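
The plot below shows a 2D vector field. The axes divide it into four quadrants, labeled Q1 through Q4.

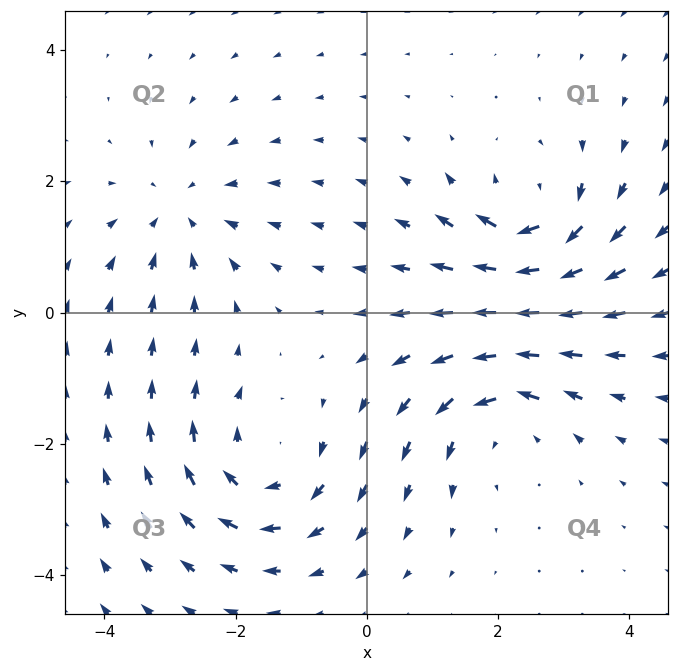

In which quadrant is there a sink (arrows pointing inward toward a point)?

Q2

The sink sits at approximately (-2.8, 1.5), which lies in quadrant Q2. The divergence there is about -3, negative as expected for a sink.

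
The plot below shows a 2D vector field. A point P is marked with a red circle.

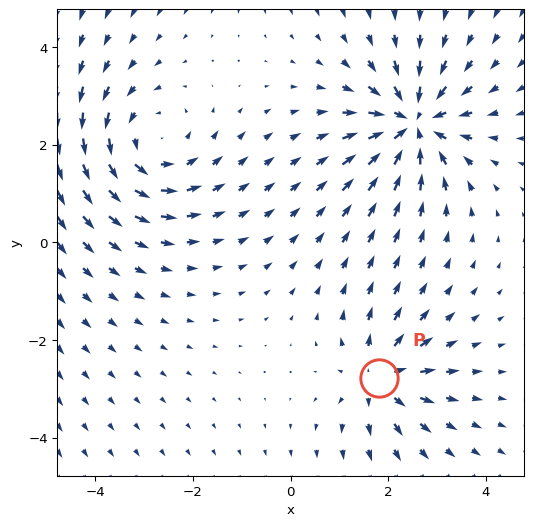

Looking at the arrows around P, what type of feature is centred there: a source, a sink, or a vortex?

source

At P (1.8, -2.8) the arrows spread outward. Divergence about +4, curl ≈0 — positive divergence with near-zero curl is a source.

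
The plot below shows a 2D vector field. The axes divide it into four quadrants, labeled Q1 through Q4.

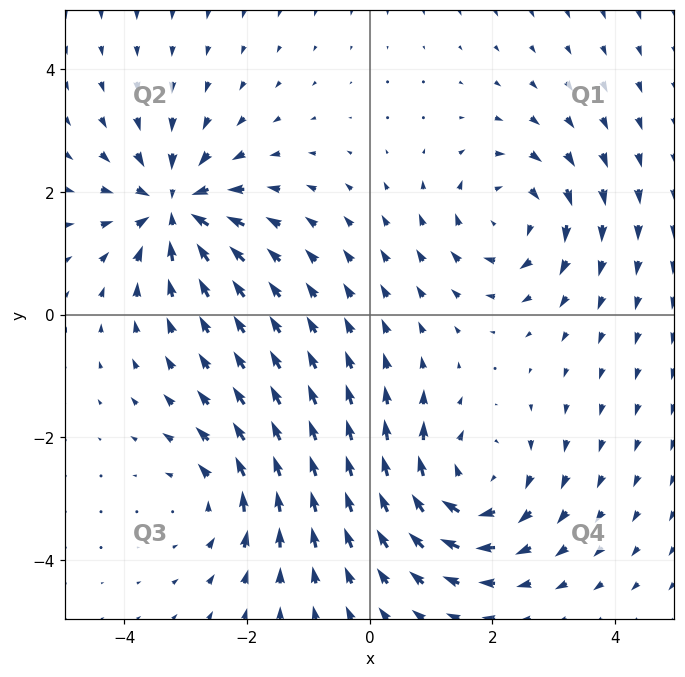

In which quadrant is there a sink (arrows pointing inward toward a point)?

Q2

The sink sits at approximately (-3.2, 1.7), which lies in quadrant Q2. The divergence there is about -6, negative as expected for a sink.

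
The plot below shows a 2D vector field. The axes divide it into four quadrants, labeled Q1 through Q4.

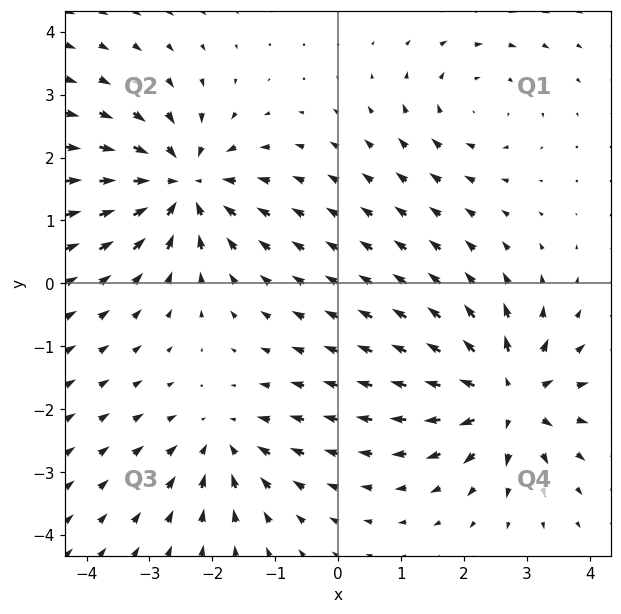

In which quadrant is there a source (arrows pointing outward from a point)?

The source sits at approximately (2.7, -1.8), which lies in quadrant Q4. The divergence there is about +7, positive as expected for a source.

Q4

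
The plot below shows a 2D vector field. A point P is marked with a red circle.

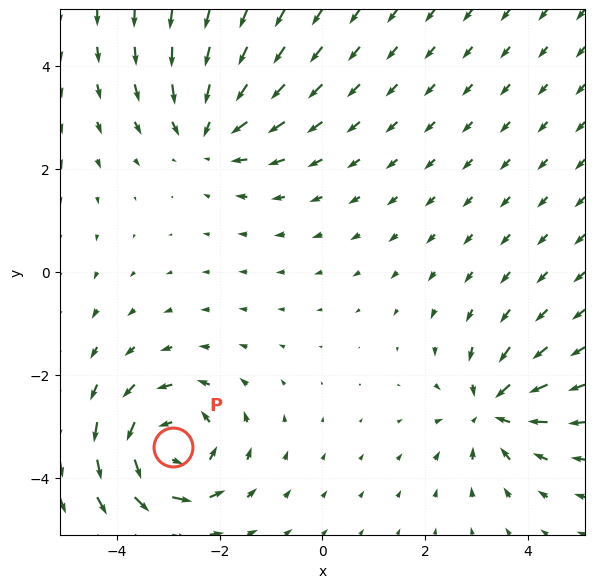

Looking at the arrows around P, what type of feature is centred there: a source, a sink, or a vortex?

vortex

At P (-2.9, -3.4) the arrows circulate counterclockwise. Divergence ≈0, curl about +5 — near-zero divergence with nonzero curl is a vortex.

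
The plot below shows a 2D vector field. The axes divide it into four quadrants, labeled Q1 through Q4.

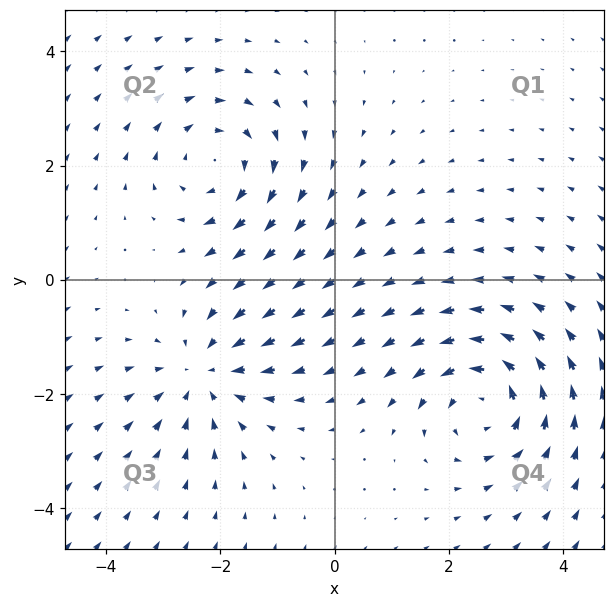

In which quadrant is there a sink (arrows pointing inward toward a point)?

The sink sits at approximately (-2.3, -1.6), which lies in quadrant Q3. The divergence there is about -4, negative as expected for a sink.

Q3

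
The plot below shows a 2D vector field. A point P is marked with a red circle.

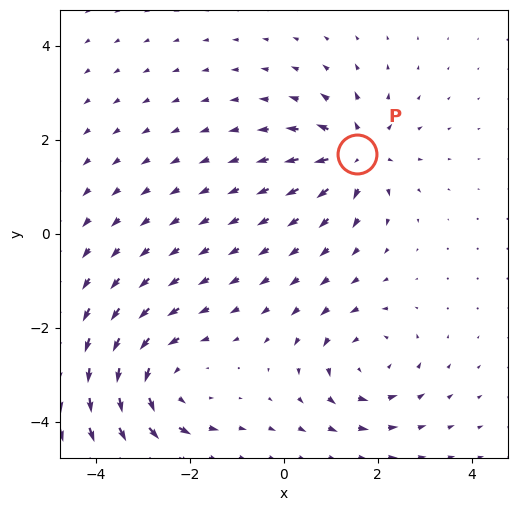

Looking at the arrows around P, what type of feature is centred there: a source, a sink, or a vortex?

At P (1.6, 1.7) the arrows spread outward. Divergence about +5, curl ≈0 — positive divergence with near-zero curl is a source.

source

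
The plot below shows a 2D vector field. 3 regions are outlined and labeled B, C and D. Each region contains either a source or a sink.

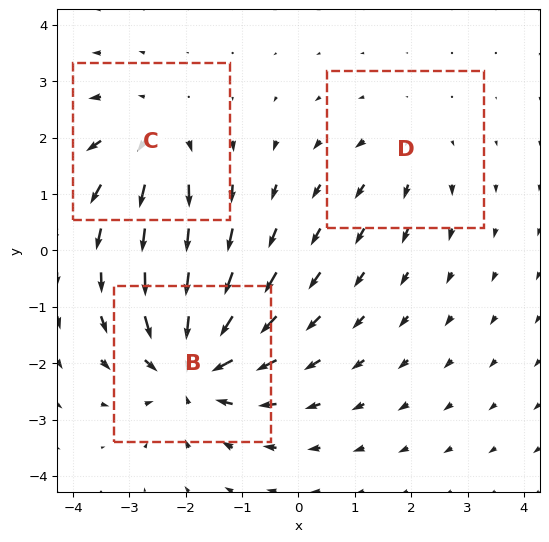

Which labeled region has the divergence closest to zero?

Divergence at each region's feature centre — B: about -5, C: about +3, D: about +2. Region D is closest to zero.

D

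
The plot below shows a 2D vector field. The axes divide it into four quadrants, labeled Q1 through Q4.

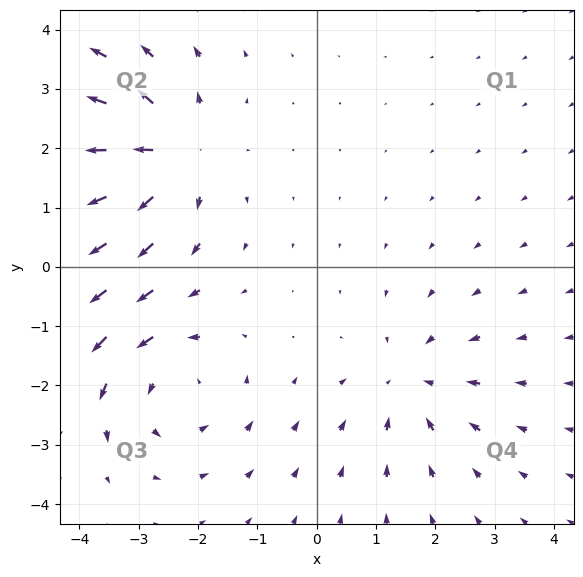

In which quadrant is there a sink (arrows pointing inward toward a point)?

Q4

The sink sits at approximately (1.6, -2.0), which lies in quadrant Q4. The divergence there is about -3, negative as expected for a sink.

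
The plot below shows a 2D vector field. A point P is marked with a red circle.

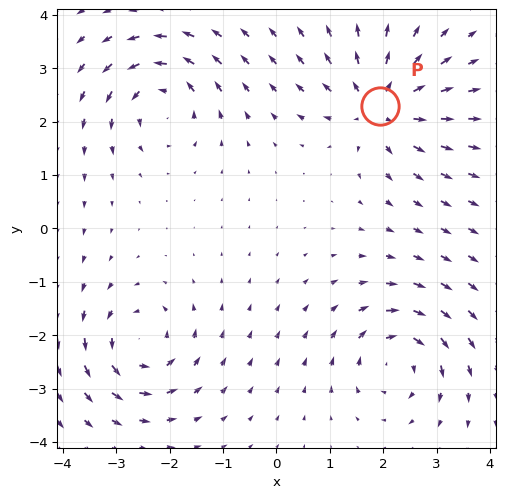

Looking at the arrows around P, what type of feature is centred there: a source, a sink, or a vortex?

At P (1.9, 2.3) the arrows spread outward. Divergence about +6, curl ≈0 — positive divergence with near-zero curl is a source.

source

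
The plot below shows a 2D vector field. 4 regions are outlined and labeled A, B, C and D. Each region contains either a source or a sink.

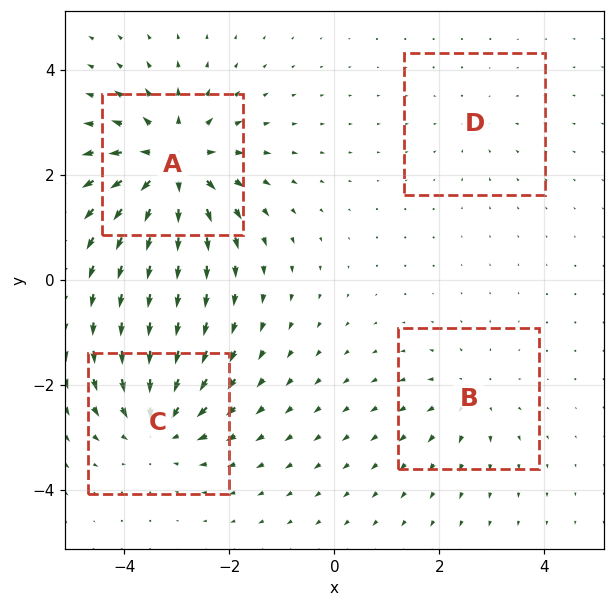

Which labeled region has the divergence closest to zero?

Divergence at each region's feature centre — A: about +8, B: about +3, C: about -5, D: about -2. Region D is closest to zero.

D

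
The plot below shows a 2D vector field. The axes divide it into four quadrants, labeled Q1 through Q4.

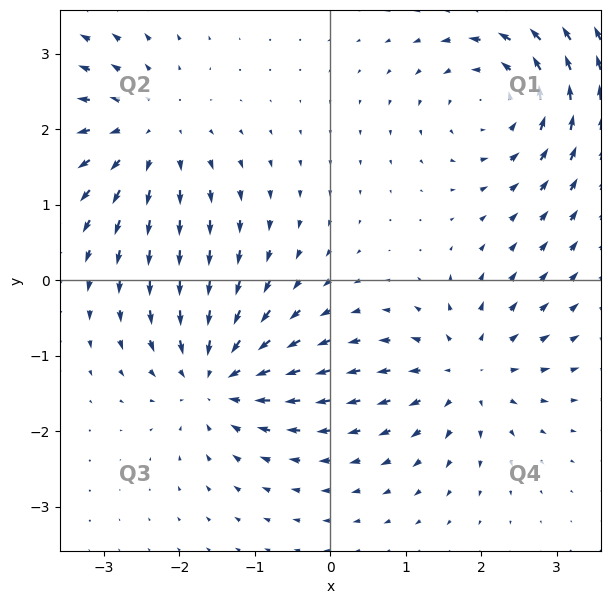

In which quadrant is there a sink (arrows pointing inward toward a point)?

The sink sits at approximately (-1.5, -1.3), which lies in quadrant Q3. The divergence there is about -5, negative as expected for a sink.

Q3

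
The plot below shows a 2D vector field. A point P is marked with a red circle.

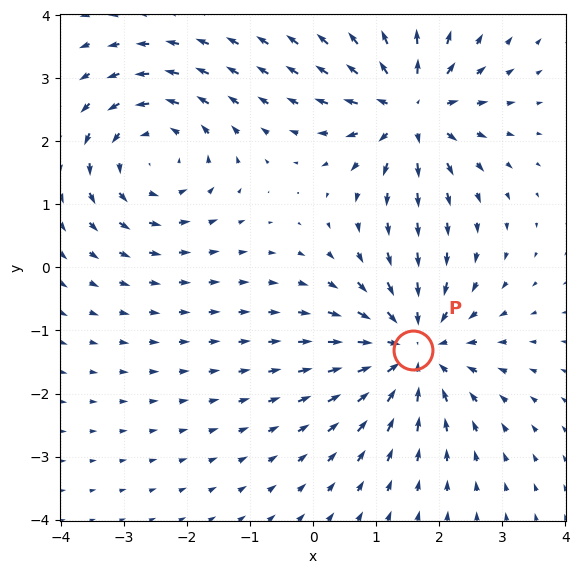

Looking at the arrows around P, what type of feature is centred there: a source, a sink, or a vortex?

sink

At P (1.6, -1.3) the arrows converge inward. Divergence about -5, curl ≈0 — negative divergence with near-zero curl is a sink.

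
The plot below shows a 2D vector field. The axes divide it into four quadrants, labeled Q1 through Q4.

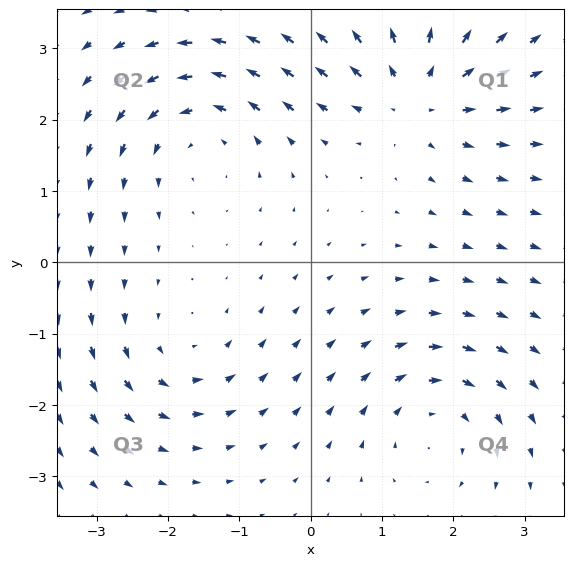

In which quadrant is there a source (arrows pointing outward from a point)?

The source sits at approximately (1.5, 2.4), which lies in quadrant Q1. The divergence there is about +4, positive as expected for a source.

Q1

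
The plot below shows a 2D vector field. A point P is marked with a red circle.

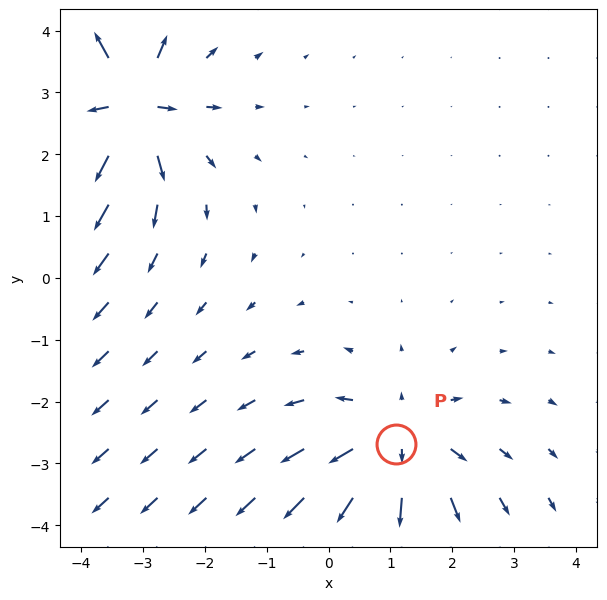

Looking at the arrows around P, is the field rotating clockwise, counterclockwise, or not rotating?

not rotating

Near P at (1.1, -2.7) the arrows show no circulation. The curl there is ≈0.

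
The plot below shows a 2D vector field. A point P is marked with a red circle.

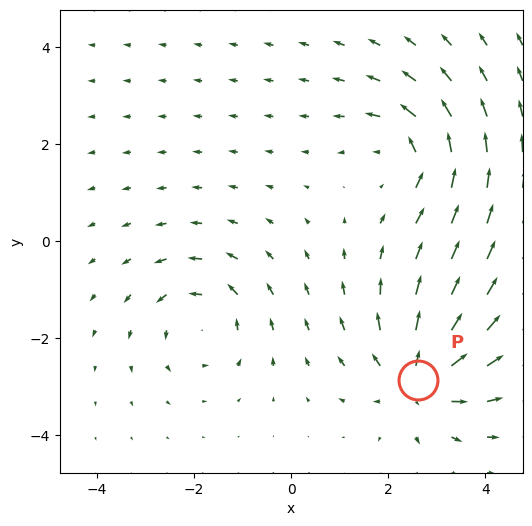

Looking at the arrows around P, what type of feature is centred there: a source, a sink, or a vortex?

At P (2.6, -2.9) the arrows spread outward. Divergence about +6, curl ≈0 — positive divergence with near-zero curl is a source.

source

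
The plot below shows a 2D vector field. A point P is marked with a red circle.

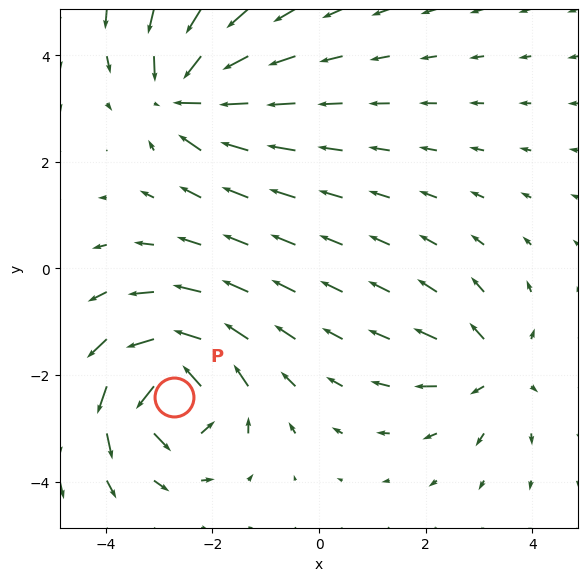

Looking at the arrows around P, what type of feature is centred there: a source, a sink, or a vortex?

vortex

At P (-2.7, -2.4) the arrows circulate counterclockwise. Divergence ≈0, curl about +6 — near-zero divergence with nonzero curl is a vortex.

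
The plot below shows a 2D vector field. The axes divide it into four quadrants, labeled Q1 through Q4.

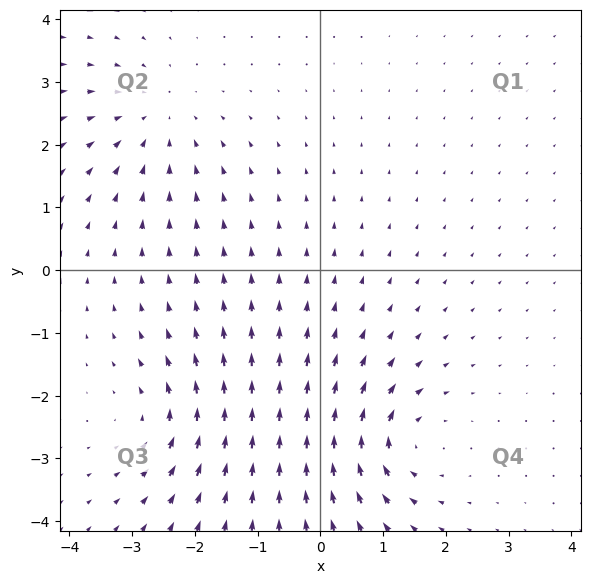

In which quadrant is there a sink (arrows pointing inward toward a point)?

Q2

The sink sits at approximately (-2.6, 2.4), which lies in quadrant Q2. The divergence there is about -3, negative as expected for a sink.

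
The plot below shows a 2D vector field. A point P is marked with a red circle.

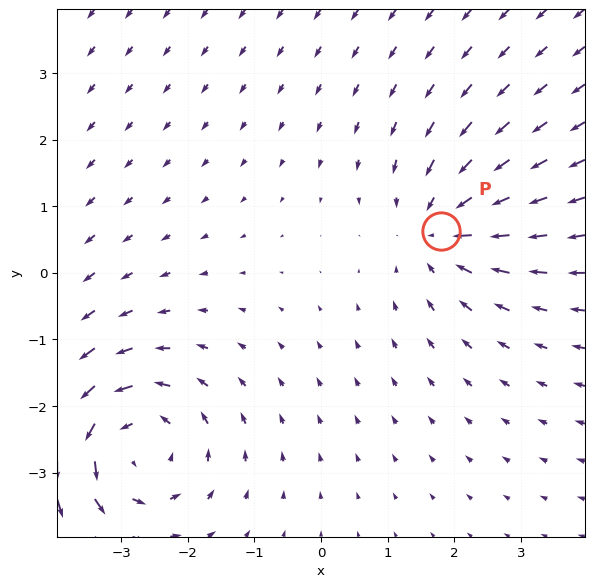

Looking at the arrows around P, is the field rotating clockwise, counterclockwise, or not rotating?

not rotating

Near P at (1.8, 0.6) the arrows show no circulation. The curl there is ≈0.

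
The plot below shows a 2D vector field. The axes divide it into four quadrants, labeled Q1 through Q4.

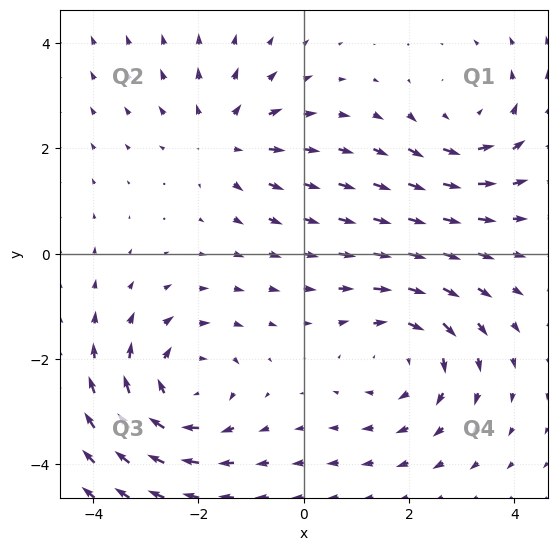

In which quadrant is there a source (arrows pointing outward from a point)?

The source sits at approximately (-1.5, 2.2), which lies in quadrant Q2. The divergence there is about +3, positive as expected for a source.

Q2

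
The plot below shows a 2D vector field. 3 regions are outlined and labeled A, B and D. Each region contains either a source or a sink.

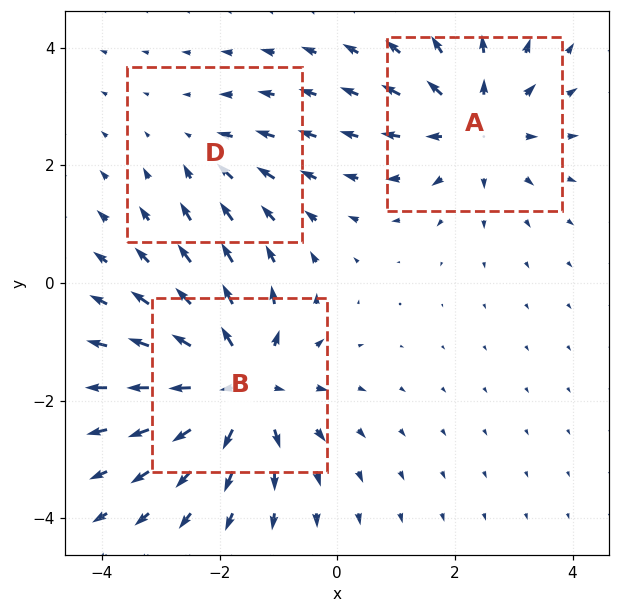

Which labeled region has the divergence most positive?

Divergence at each region's feature centre — A: about +3, B: about +5, D: about -2. Region B is most positive.

B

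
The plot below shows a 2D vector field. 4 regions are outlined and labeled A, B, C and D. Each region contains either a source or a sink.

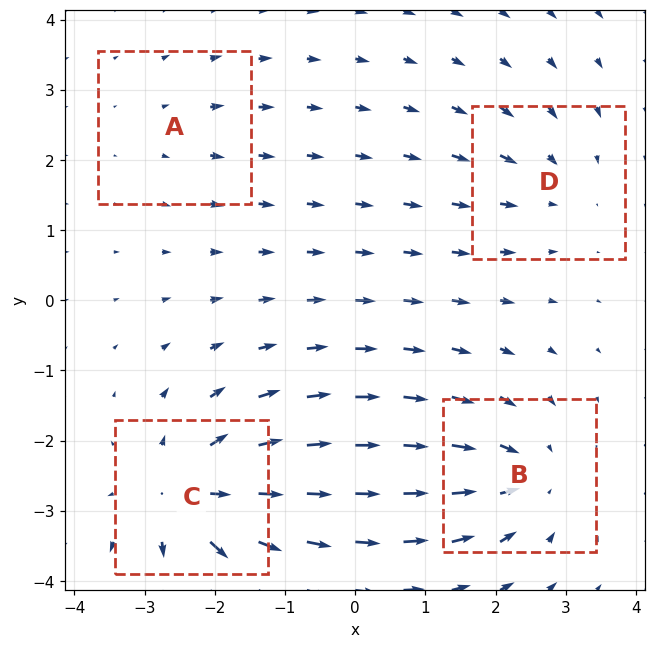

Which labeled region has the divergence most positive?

Divergence at each region's feature centre — A: about +2, B: about -5, C: about +6, D: about -3. Region C is most positive.

C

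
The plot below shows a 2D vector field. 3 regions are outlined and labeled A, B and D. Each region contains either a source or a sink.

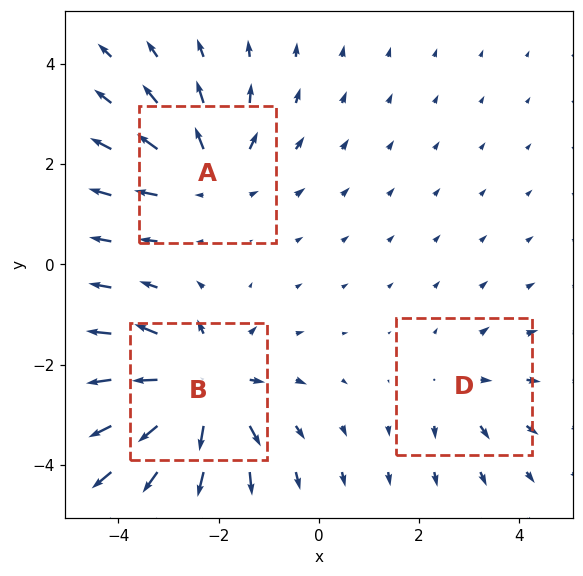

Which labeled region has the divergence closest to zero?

D

Divergence at each region's feature centre — A: about +3, B: about +5, D: about +2. Region D is closest to zero.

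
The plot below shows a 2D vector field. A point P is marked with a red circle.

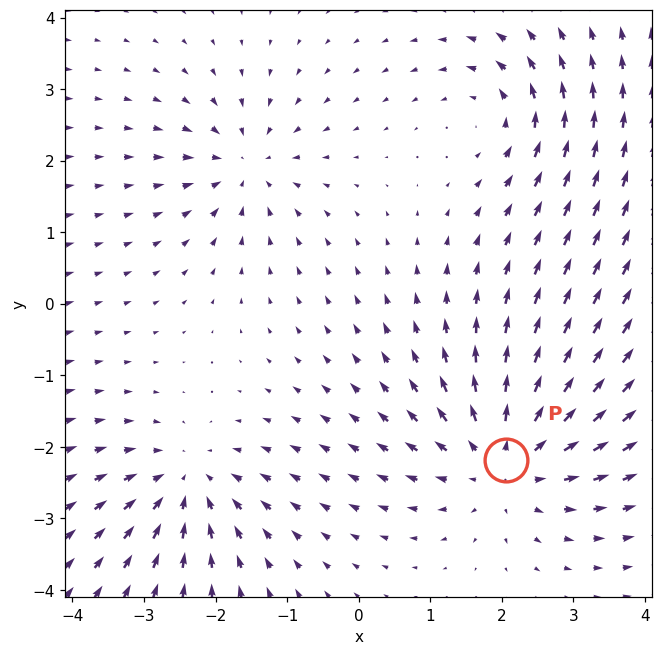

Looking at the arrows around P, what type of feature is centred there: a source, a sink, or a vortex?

source

At P (2.1, -2.2) the arrows spread outward. Divergence about +5, curl ≈0 — positive divergence with near-zero curl is a source.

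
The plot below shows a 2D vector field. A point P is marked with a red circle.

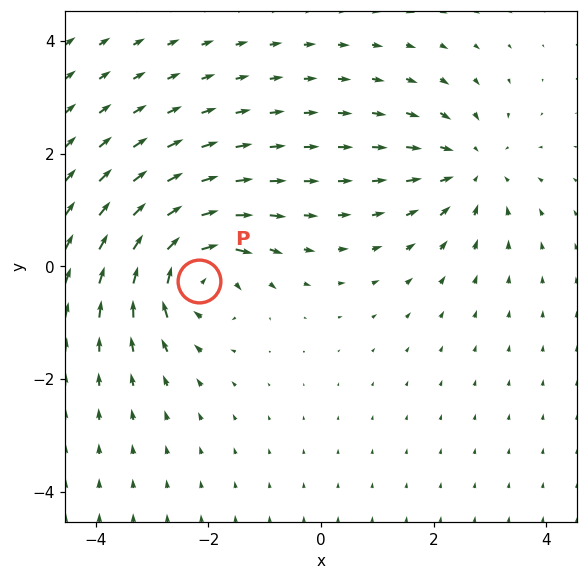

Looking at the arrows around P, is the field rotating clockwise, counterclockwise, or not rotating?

Near P at (-2.2, -0.3) the arrows circulate clockwise. The curl (z-component) there is about -6; negative curl means clockwise rotation.

clockwise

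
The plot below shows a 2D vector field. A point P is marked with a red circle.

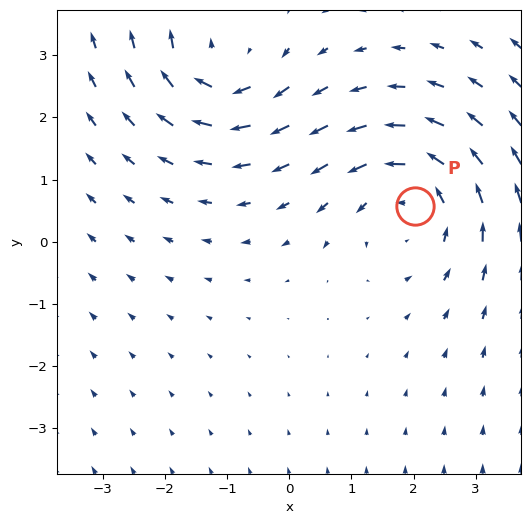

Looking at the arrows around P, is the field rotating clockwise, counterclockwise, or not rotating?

counterclockwise

Near P at (2.0, 0.6) the arrows circulate counterclockwise. The curl (z-component) there is about +3; positive curl means counterclockwise rotation.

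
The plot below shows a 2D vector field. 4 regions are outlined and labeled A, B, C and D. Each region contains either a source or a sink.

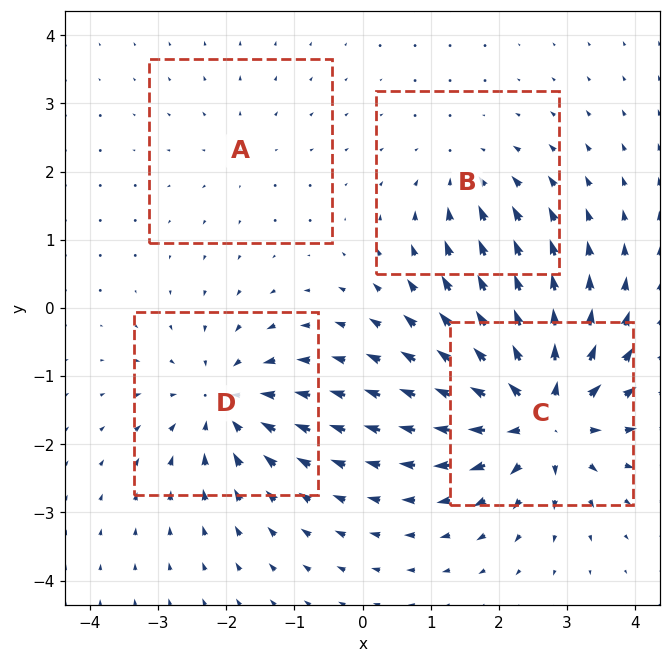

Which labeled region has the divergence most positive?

Divergence at each region's feature centre — A: about +2, B: about -3, C: about +8, D: about -5. Region C is most positive.

C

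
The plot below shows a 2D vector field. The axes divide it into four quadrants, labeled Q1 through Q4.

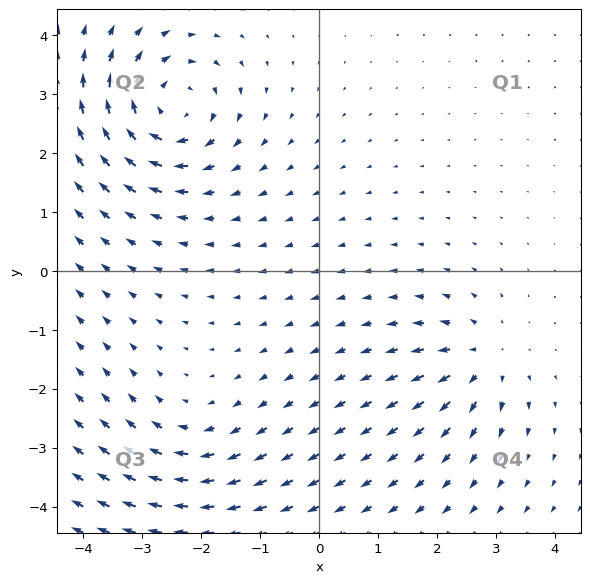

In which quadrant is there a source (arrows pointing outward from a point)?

Q4

The source sits at approximately (2.8, -1.5), which lies in quadrant Q4. The divergence there is about +3, positive as expected for a source.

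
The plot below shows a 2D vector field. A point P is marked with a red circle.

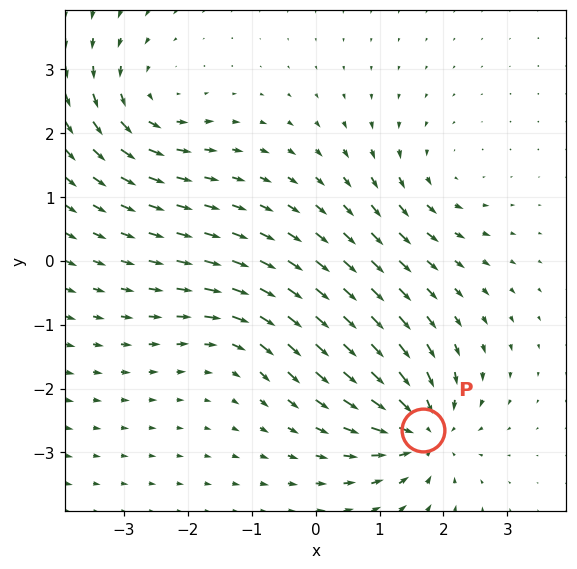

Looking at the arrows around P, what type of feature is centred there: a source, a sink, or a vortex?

At P (1.7, -2.7) the arrows converge inward. Divergence about -6, curl ≈0 — negative divergence with near-zero curl is a sink.

sink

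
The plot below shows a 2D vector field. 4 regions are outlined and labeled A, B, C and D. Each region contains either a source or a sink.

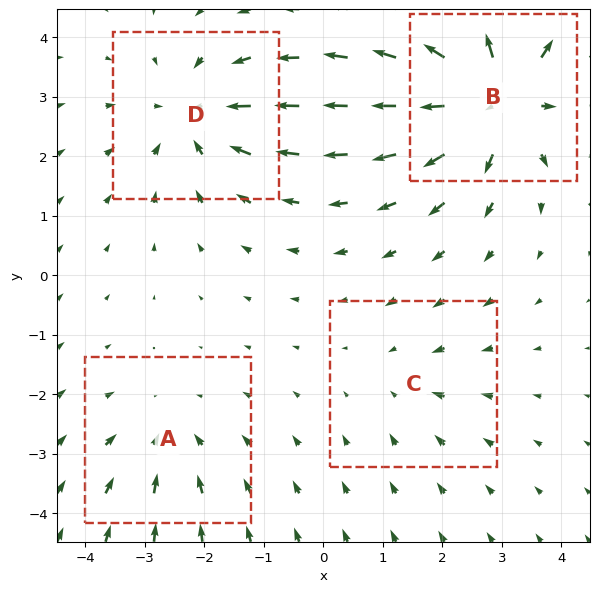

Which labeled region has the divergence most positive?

Divergence at each region's feature centre — A: about -3, B: about +7, C: about -2, D: about -4. Region B is most positive.

B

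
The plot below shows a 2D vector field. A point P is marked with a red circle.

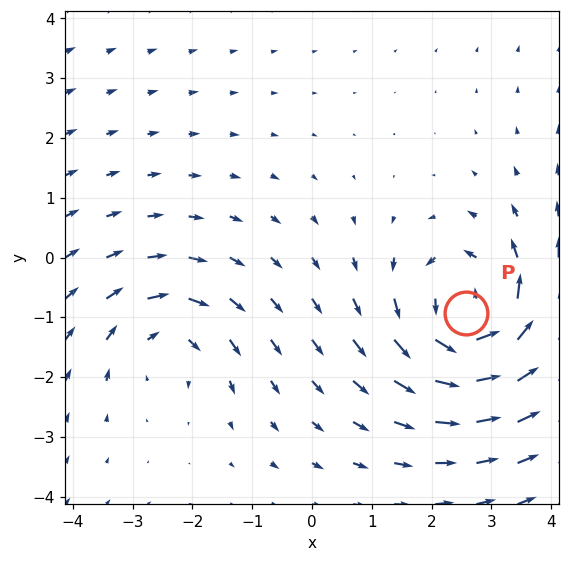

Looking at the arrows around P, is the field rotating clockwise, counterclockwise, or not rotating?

counterclockwise

Near P at (2.6, -0.9) the arrows circulate counterclockwise. The curl (z-component) there is about +5; positive curl means counterclockwise rotation.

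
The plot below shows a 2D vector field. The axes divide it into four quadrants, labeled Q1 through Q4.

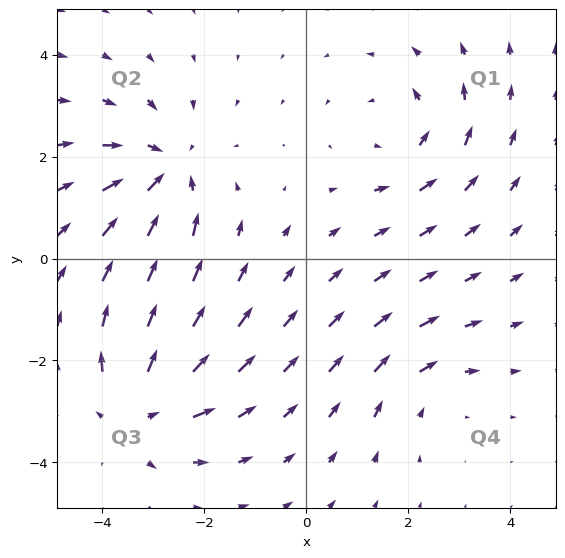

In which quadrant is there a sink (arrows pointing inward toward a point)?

Q2

The sink sits at approximately (-2.8, 1.7), which lies in quadrant Q2. The divergence there is about -4, negative as expected for a sink.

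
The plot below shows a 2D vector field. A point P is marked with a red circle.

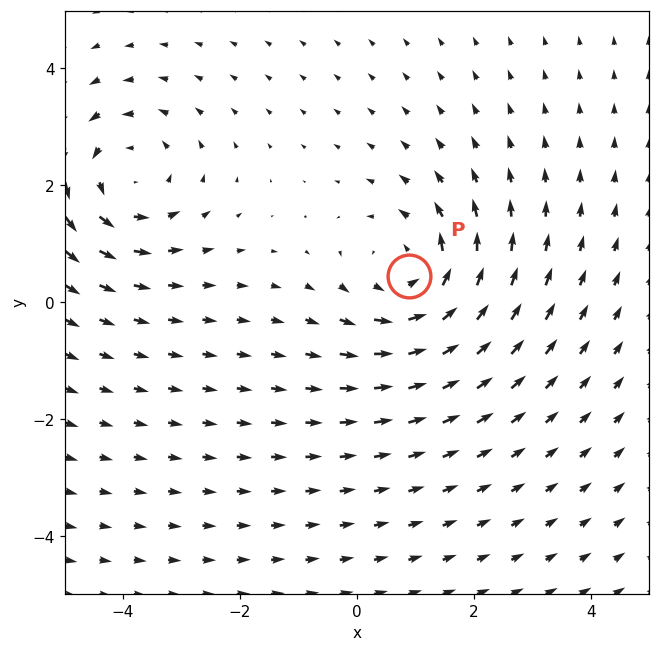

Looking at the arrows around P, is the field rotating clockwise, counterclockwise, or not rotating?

Near P at (0.9, 0.4) the arrows circulate counterclockwise. The curl (z-component) there is about +4; positive curl means counterclockwise rotation.

counterclockwise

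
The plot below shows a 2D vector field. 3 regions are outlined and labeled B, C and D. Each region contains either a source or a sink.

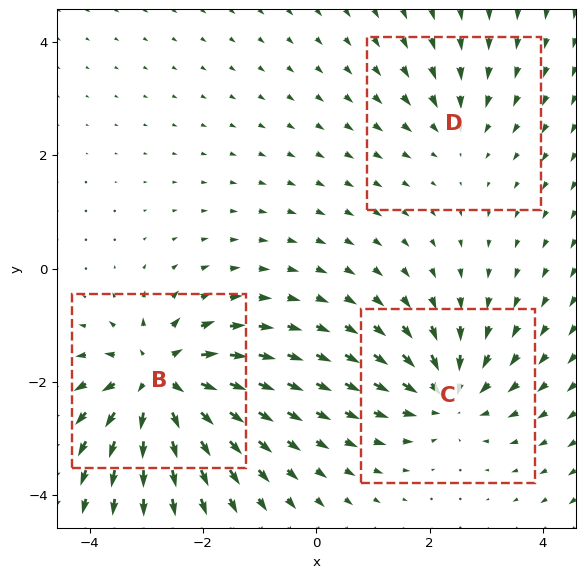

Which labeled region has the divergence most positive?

Divergence at each region's feature centre — B: about +6, C: about -4, D: about -2. Region B is most positive.

B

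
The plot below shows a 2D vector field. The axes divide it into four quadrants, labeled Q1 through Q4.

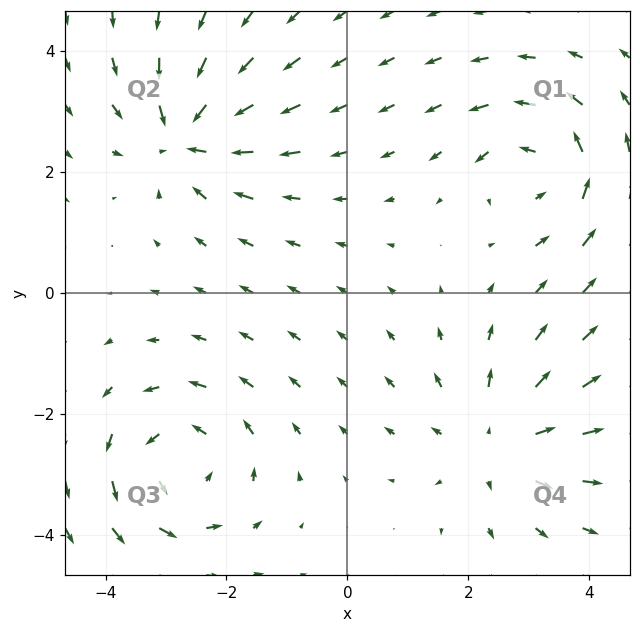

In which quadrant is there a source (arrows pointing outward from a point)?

The source sits at approximately (2.5, -2.5), which lies in quadrant Q4. The divergence there is about +3, positive as expected for a source.

Q4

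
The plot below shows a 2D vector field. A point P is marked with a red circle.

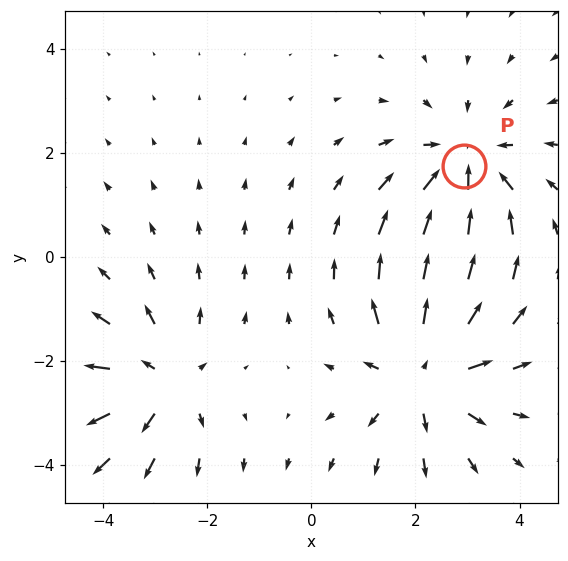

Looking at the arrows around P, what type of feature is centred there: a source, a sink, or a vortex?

sink

At P (2.9, 1.7) the arrows converge inward. Divergence about -4, curl ≈0 — negative divergence with near-zero curl is a sink.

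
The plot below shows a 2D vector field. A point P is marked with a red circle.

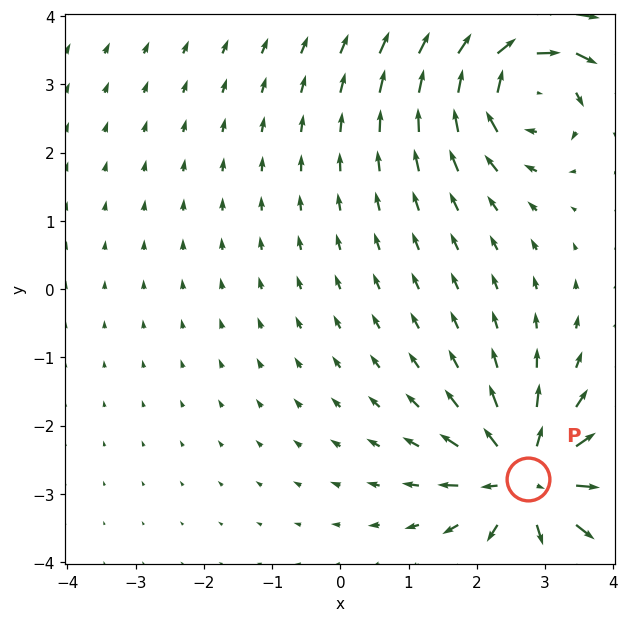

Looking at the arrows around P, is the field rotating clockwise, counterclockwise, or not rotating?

Near P at (2.7, -2.8) the arrows show no circulation. The curl there is ≈0.

not rotating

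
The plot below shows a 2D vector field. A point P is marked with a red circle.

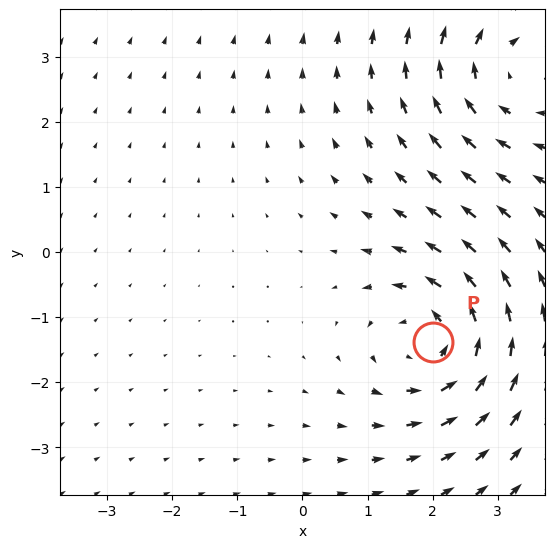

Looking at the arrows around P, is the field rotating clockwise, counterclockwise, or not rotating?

counterclockwise

Near P at (2.0, -1.4) the arrows circulate counterclockwise. The curl (z-component) there is about +4; positive curl means counterclockwise rotation.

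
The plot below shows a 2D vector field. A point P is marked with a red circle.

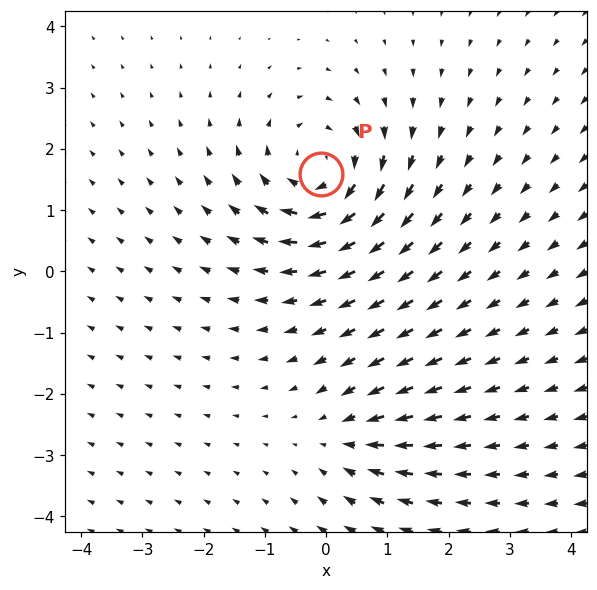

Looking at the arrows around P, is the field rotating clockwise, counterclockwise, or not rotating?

Near P at (-0.1, 1.6) the arrows circulate clockwise. The curl (z-component) there is about -5; negative curl means clockwise rotation.

clockwise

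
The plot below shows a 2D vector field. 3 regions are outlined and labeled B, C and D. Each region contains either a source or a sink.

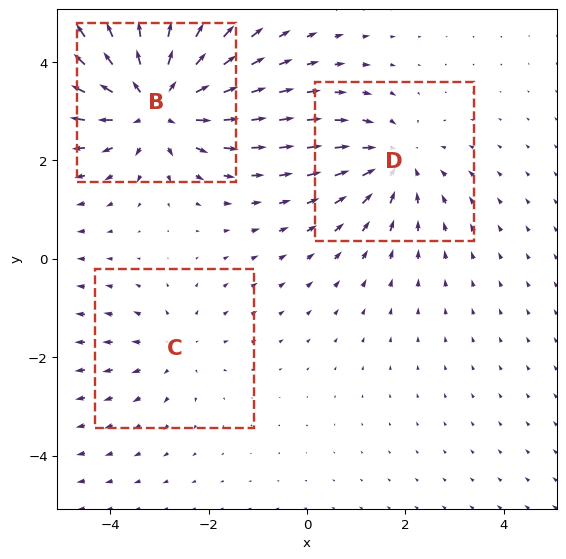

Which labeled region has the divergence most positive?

B

Divergence at each region's feature centre — B: about +4, C: about +2, D: about -3. Region B is most positive.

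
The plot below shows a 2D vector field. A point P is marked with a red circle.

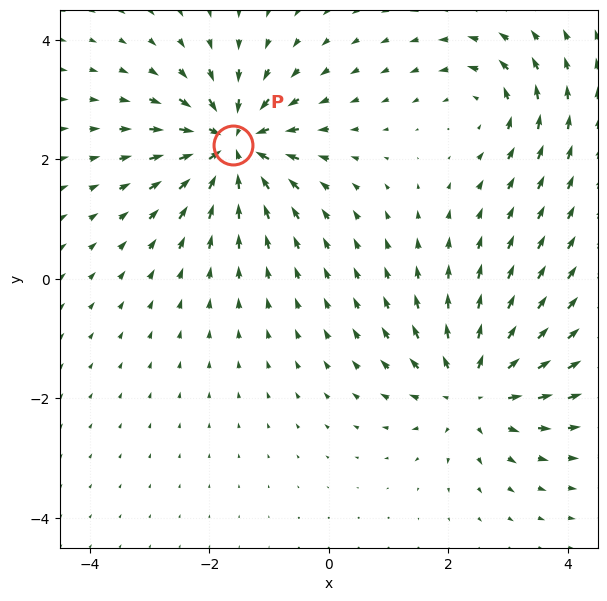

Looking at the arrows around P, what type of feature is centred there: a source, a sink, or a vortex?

sink

At P (-1.6, 2.2) the arrows converge inward. Divergence about -7, curl ≈0 — negative divergence with near-zero curl is a sink.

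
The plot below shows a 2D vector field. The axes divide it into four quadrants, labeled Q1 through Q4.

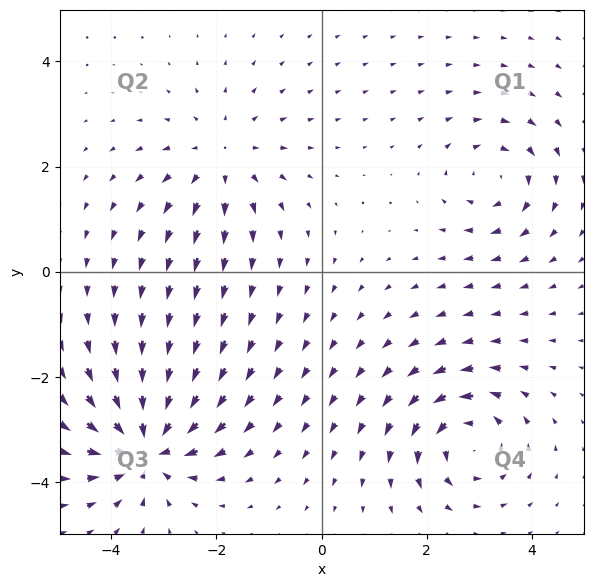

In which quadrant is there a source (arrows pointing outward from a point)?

The source sits at approximately (-1.9, 2.2), which lies in quadrant Q2. The divergence there is about +3, positive as expected for a source.

Q2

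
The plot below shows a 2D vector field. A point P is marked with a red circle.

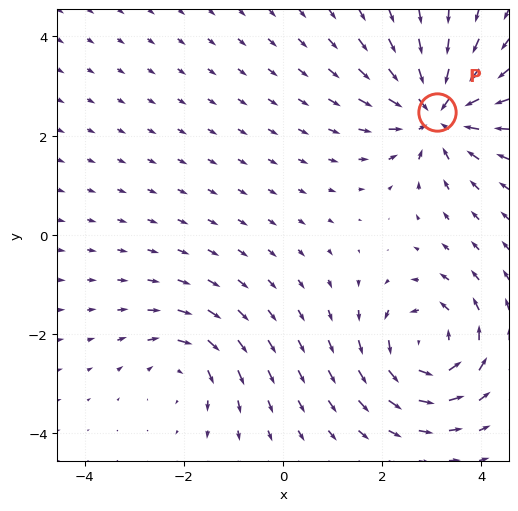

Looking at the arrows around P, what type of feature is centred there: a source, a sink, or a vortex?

At P (3.1, 2.5) the arrows converge inward. Divergence about -6, curl ≈0 — negative divergence with near-zero curl is a sink.

sink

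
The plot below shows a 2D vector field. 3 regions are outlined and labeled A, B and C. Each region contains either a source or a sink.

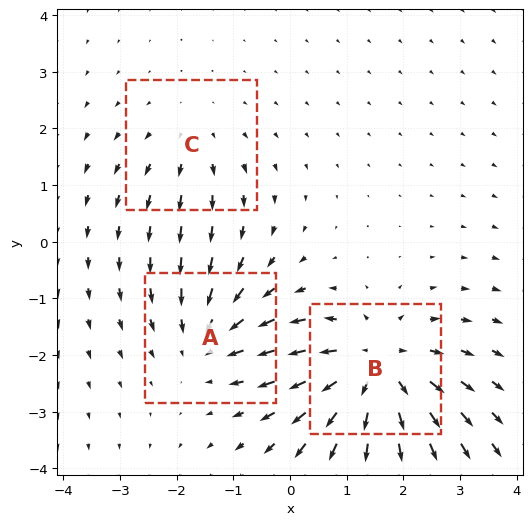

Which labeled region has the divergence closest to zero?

Divergence at each region's feature centre — A: about -3, B: about +4, C: about +2. Region C is closest to zero.

C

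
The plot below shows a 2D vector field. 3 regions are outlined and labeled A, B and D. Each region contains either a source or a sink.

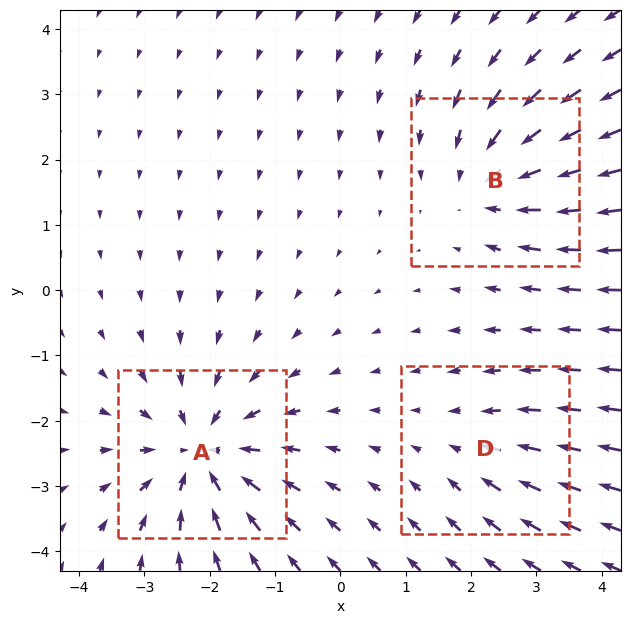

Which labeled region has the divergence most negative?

Divergence at each region's feature centre — A: about -5, B: about -3, D: about -2. Region A is most negative.

A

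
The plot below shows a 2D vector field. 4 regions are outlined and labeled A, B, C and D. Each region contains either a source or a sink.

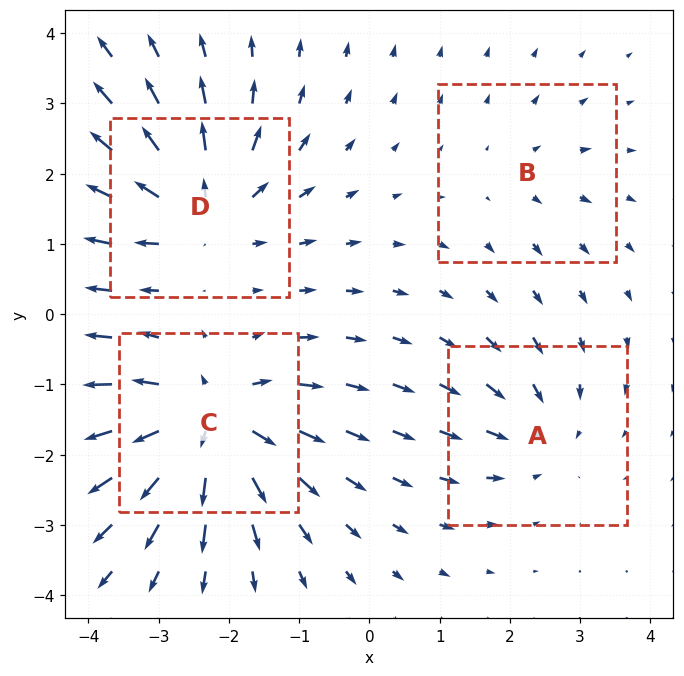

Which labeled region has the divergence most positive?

Divergence at each region's feature centre — A: about -4, B: about +2, C: about +8, D: about +6. Region C is most positive.

C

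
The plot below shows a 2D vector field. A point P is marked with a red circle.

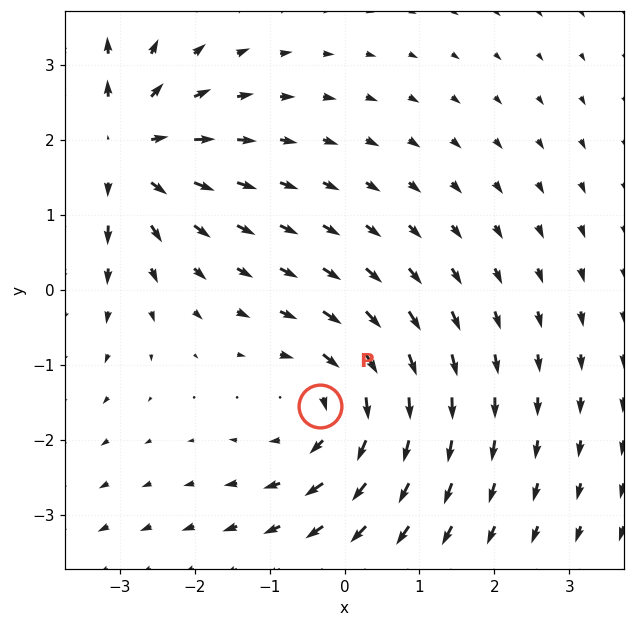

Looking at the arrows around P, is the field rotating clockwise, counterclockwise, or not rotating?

clockwise

Near P at (-0.3, -1.6) the arrows circulate clockwise. The curl (z-component) there is about -3; negative curl means clockwise rotation.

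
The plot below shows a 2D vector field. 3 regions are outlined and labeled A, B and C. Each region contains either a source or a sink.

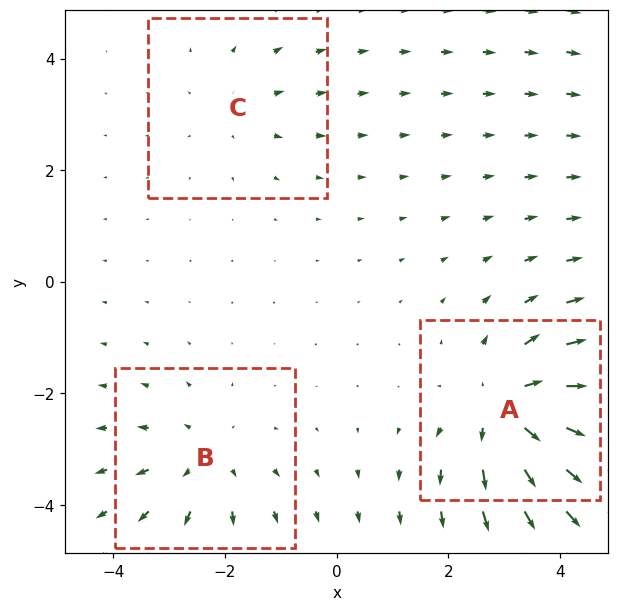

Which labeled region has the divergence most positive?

A

Divergence at each region's feature centre — A: about +5, B: about +3, C: about +2. Region A is most positive.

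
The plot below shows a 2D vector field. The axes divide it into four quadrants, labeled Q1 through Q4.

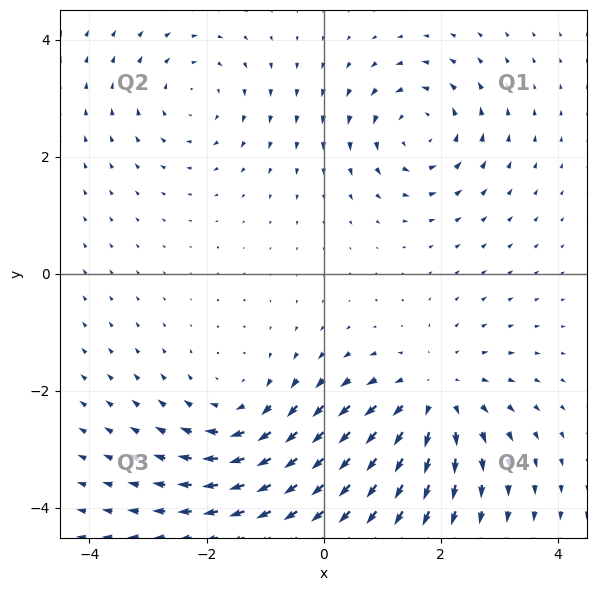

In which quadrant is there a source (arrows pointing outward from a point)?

The source sits at approximately (1.9, -2.1), which lies in quadrant Q4. The divergence there is about +4, positive as expected for a source.

Q4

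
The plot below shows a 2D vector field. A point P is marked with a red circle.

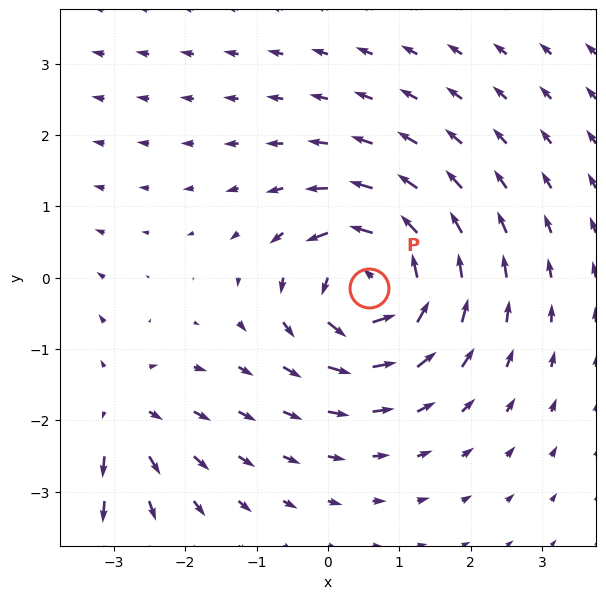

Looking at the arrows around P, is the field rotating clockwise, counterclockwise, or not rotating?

counterclockwise

Near P at (0.6, -0.1) the arrows circulate counterclockwise. The curl (z-component) there is about +6; positive curl means counterclockwise rotation.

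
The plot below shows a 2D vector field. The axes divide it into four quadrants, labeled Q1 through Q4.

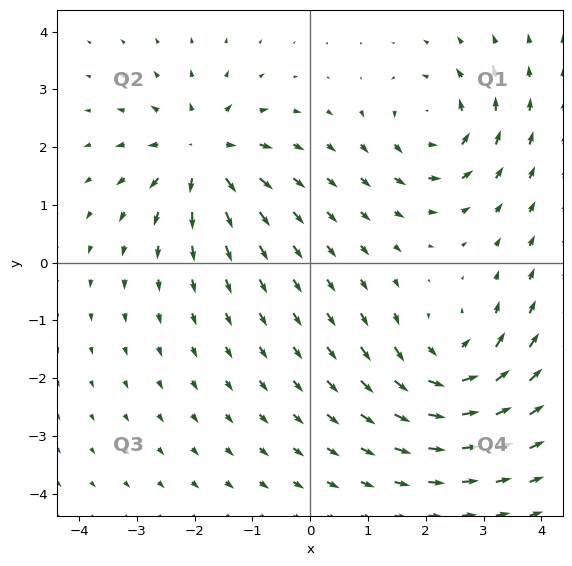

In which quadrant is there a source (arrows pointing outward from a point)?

Q2

The source sits at approximately (-1.9, 1.9), which lies in quadrant Q2. The divergence there is about +6, positive as expected for a source.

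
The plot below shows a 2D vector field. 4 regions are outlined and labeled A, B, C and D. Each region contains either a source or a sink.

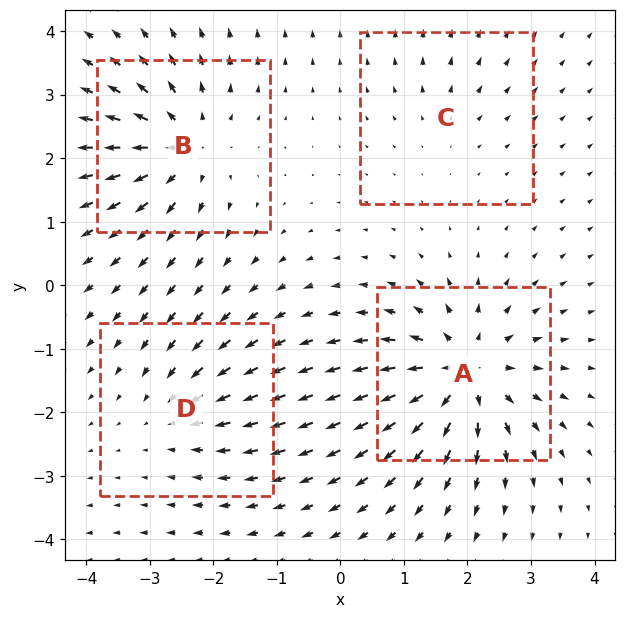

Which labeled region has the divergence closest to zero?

Divergence at each region's feature centre — A: about +8, B: about +6, C: about +2, D: about -4. Region C is closest to zero.

C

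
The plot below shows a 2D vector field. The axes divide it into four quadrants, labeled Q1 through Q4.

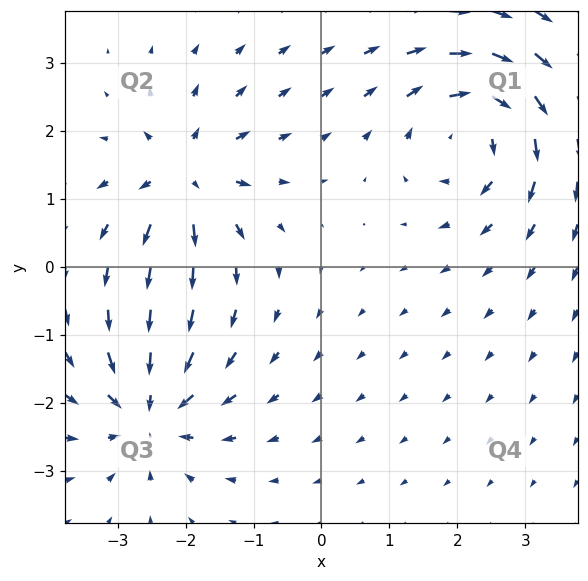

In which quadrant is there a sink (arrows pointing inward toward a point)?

The sink sits at approximately (-2.5, -2.1), which lies in quadrant Q3. The divergence there is about -4, negative as expected for a sink.

Q3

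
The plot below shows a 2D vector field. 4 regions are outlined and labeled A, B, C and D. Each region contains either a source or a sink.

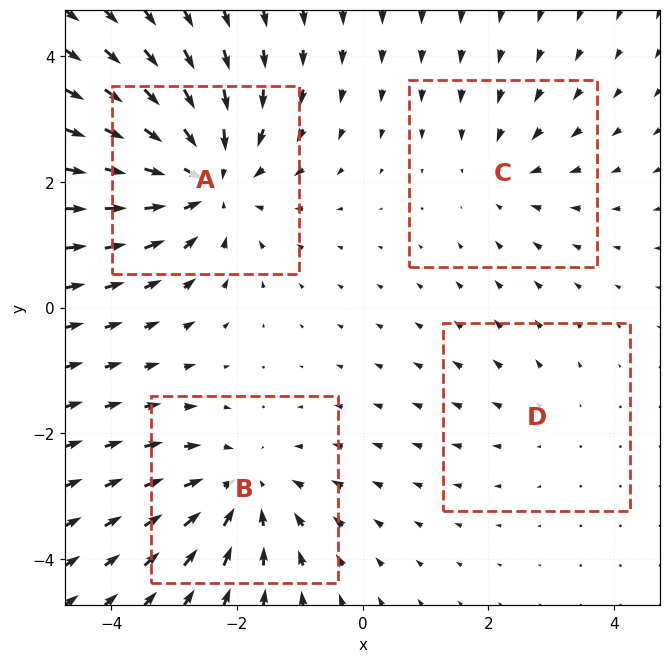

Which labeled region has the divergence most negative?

Divergence at each region's feature centre — A: about -6, B: about -4, C: about -3, D: about +2. Region A is most negative.

A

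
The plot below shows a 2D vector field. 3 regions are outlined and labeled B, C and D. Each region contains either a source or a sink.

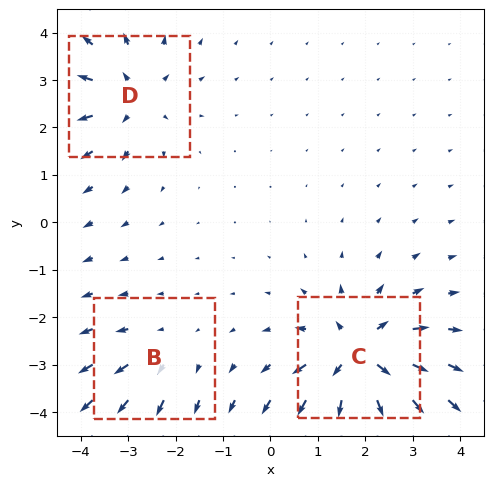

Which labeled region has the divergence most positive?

C

Divergence at each region's feature centre — B: about +2, C: about +6, D: about +4. Region C is most positive.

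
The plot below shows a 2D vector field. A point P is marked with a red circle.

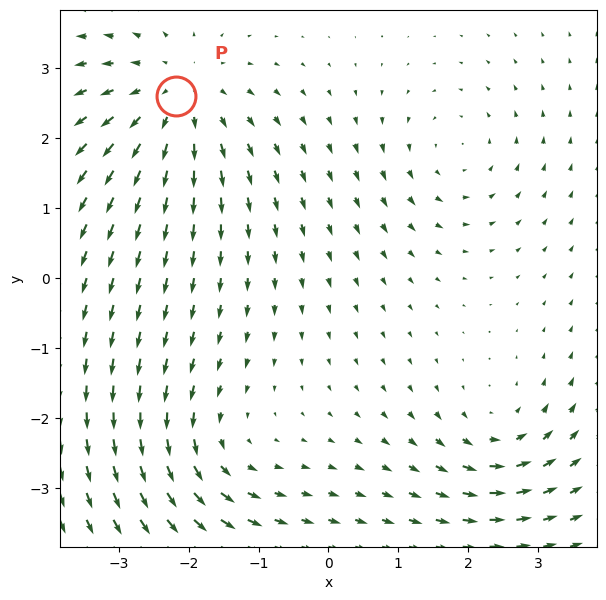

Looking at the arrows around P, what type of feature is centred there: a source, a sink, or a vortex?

At P (-2.2, 2.6) the arrows spread outward. Divergence about +4, curl ≈0 — positive divergence with near-zero curl is a source.

source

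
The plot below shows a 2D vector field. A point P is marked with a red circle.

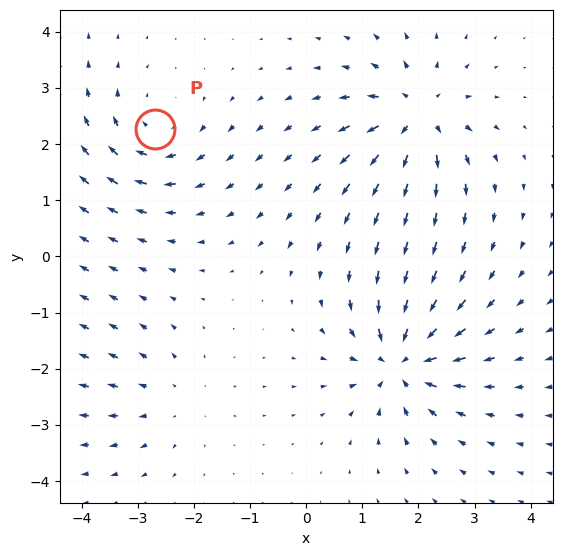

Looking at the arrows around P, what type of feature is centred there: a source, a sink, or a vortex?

vortex

At P (-2.7, 2.3) the arrows circulate clockwise. Divergence ≈0, curl about -4 — near-zero divergence with nonzero curl is a vortex.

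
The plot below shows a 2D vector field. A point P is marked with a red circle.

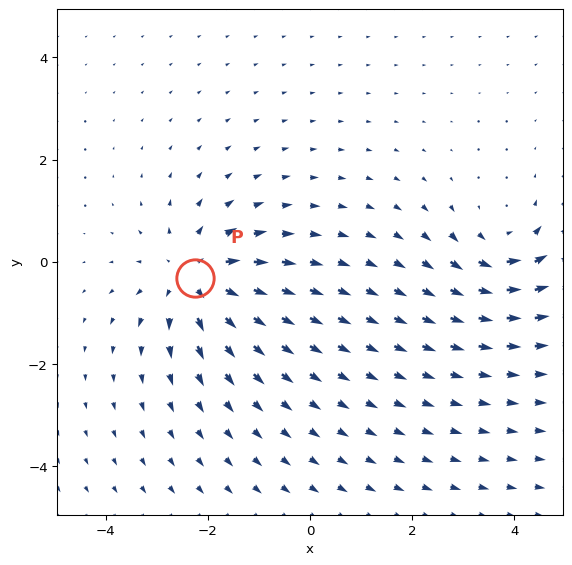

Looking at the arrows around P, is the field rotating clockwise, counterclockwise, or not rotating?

not rotating

Near P at (-2.3, -0.3) the arrows show no circulation. The curl there is ≈0.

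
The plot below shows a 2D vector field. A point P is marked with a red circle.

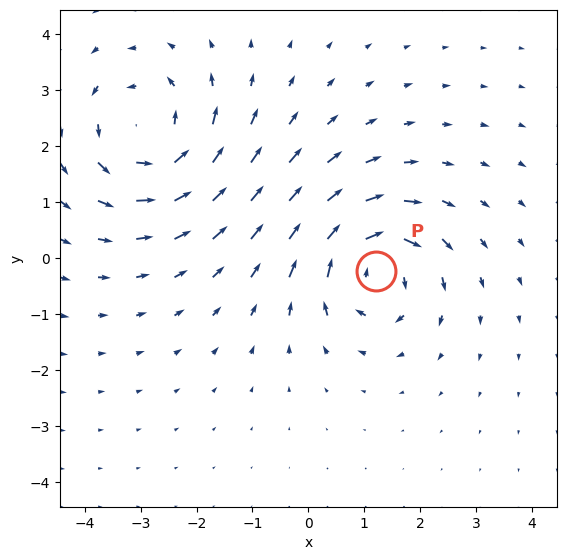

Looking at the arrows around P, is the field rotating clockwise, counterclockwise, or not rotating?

clockwise

Near P at (1.2, -0.2) the arrows circulate clockwise. The curl (z-component) there is about -6; negative curl means clockwise rotation.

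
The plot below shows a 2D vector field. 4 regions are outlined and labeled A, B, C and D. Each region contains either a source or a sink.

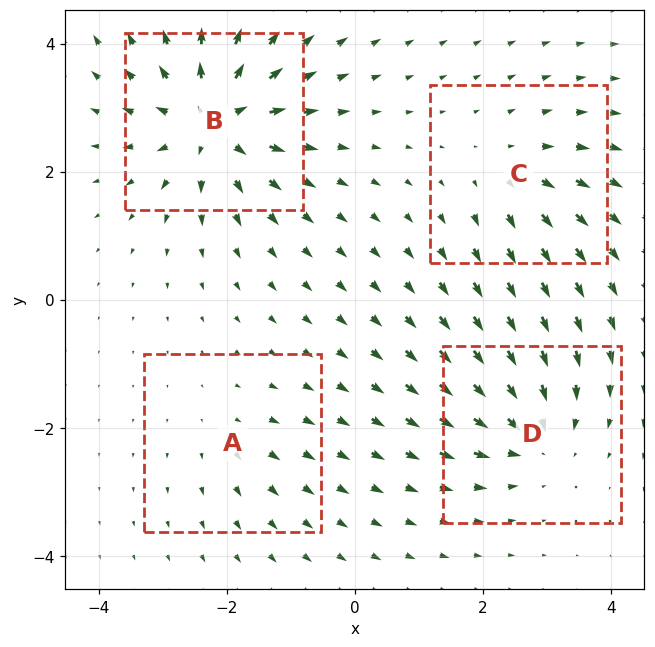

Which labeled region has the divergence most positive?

B

Divergence at each region's feature centre — A: about +2, B: about +8, C: about +4, D: about -5. Region B is most positive.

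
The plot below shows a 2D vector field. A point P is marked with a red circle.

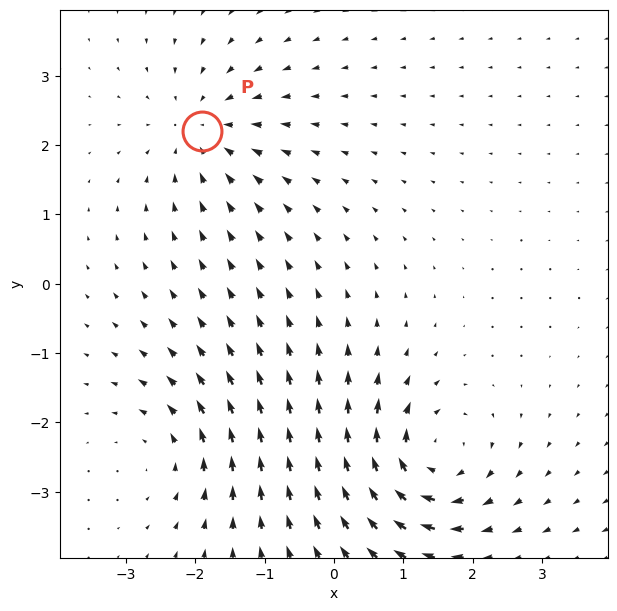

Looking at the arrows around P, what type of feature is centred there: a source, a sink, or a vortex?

sink

At P (-1.9, 2.2) the arrows converge inward. Divergence about -4, curl ≈0 — negative divergence with near-zero curl is a sink.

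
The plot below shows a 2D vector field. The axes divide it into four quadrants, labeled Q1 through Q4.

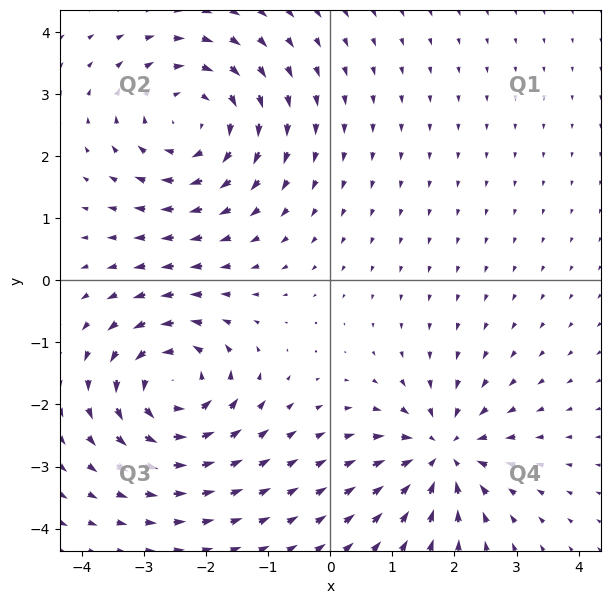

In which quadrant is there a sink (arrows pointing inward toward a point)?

Q4

The sink sits at approximately (1.8, -2.8), which lies in quadrant Q4. The divergence there is about -5, negative as expected for a sink.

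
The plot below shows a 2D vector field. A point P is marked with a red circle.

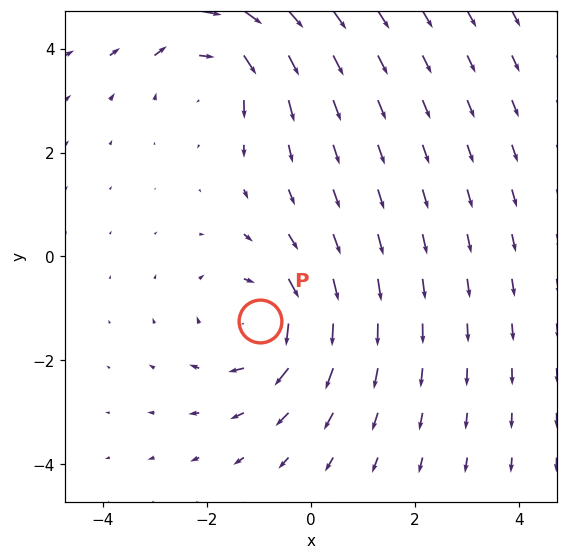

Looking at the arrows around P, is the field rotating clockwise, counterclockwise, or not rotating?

Near P at (-1.0, -1.2) the arrows circulate clockwise. The curl (z-component) there is about -3; negative curl means clockwise rotation.

clockwise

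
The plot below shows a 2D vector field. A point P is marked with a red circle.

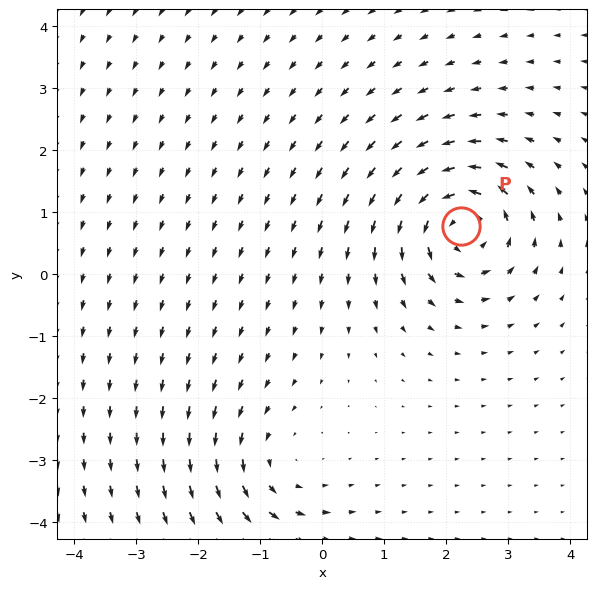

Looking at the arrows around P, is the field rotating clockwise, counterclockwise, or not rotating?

Near P at (2.2, 0.8) the arrows circulate counterclockwise. The curl (z-component) there is about +7; positive curl means counterclockwise rotation.

counterclockwise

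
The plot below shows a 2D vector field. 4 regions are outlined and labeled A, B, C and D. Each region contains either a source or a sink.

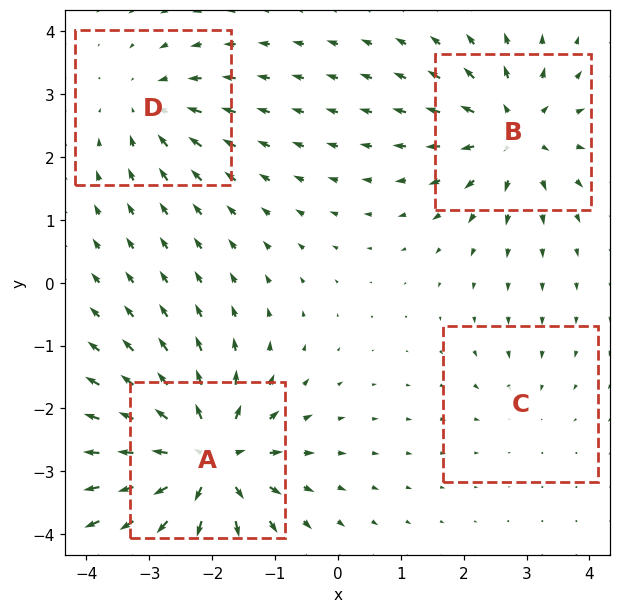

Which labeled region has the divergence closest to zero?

C

Divergence at each region's feature centre — A: about +8, B: about +6, C: about -2, D: about -4. Region C is closest to zero.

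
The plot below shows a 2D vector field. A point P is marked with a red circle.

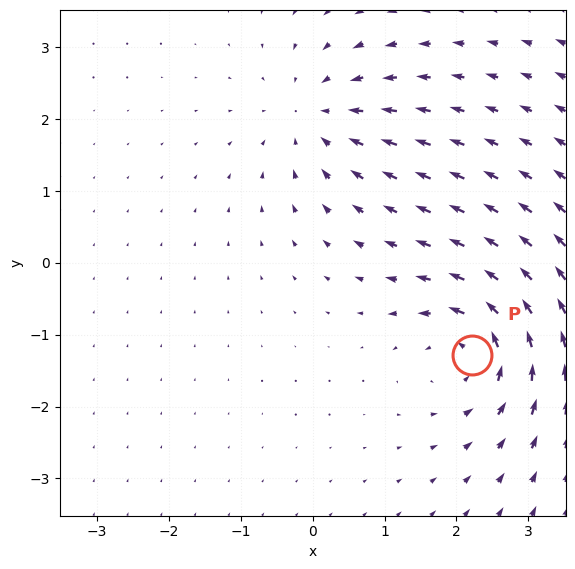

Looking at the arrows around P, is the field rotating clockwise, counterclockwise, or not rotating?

counterclockwise

Near P at (2.2, -1.3) the arrows circulate counterclockwise. The curl (z-component) there is about +6; positive curl means counterclockwise rotation.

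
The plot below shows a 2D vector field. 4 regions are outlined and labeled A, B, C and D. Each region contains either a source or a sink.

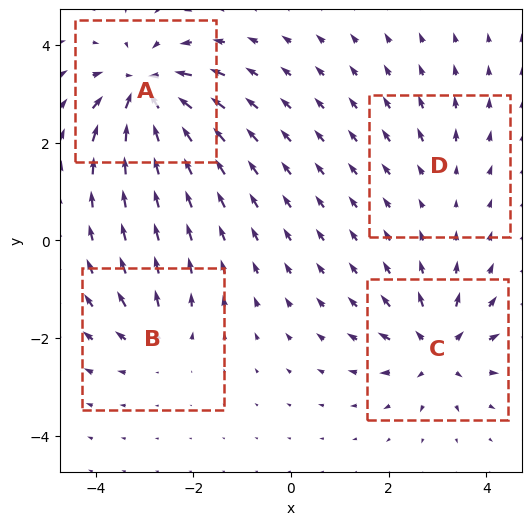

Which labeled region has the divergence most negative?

A

Divergence at each region's feature centre — A: about -9, B: about +4, C: about +7, D: about +2. Region A is most negative.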